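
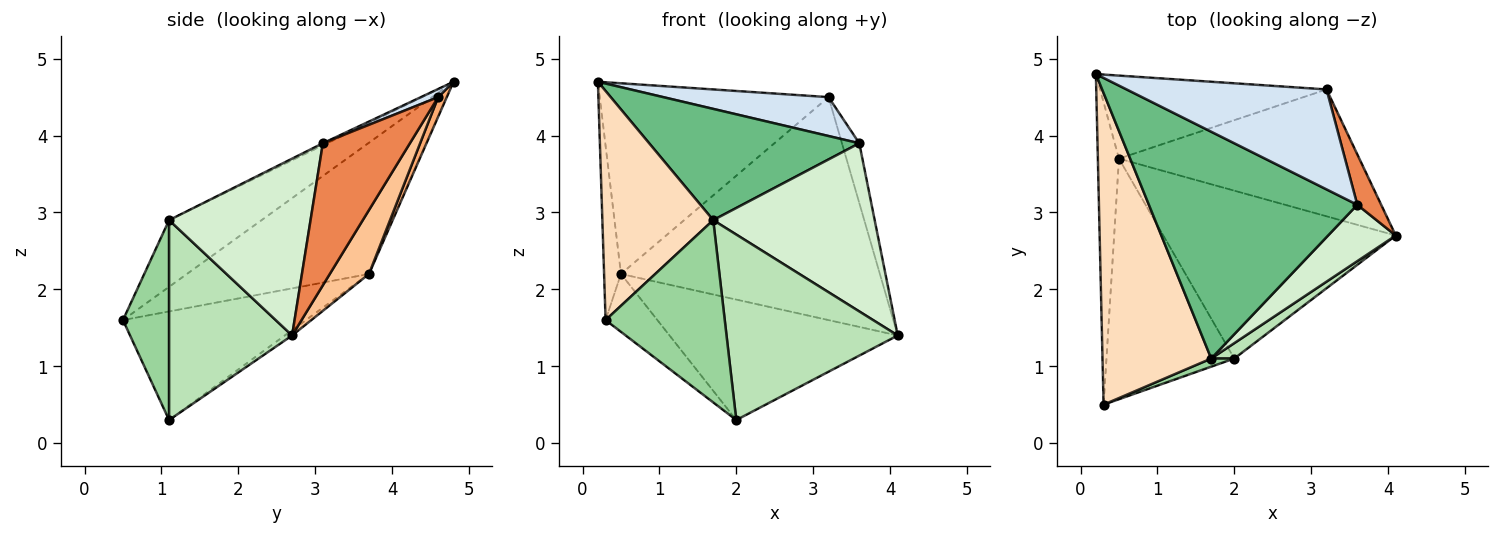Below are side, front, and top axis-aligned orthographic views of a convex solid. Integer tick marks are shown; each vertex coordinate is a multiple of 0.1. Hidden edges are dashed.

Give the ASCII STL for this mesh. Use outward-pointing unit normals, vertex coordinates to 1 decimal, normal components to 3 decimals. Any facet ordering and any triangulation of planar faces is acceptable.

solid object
 facet normal -0.019 0.583 -0.812
  outer loop
   vertex 0.5 3.7 2.2
   vertex 4.1 2.7 1.4
   vertex 2.0 1.1 0.3
  endloop
 endfacet
 facet normal -0.983 0.091 -0.158
  outer loop
   vertex 0.5 3.7 2.2
   vertex 0.3 0.5 1.6
   vertex 0.2 4.8 4.7
  endloop
 endfacet
 facet normal -0.637 0.180 -0.750
  outer loop
   vertex 0.5 3.7 2.2
   vertex 2.0 1.1 0.3
   vertex 0.3 0.5 1.6
  endloop
 endfacet
 facet normal 0.038 -0.362 0.931
  outer loop
   vertex 3.2 4.6 4.5
   vertex 0.2 4.8 4.7
   vertex 3.6 3.1 3.9
  endloop
 endfacet
 facet normal 0.968 0.193 0.163
  outer loop
   vertex 3.2 4.6 4.5
   vertex 3.6 3.1 3.9
   vertex 4.1 2.7 1.4
  endloop
 endfacet
 facet normal 0.034 0.916 -0.399
  outer loop
   vertex 3.2 4.6 4.5
   vertex 0.5 3.7 2.2
   vertex 0.2 4.8 4.7
  endloop
 endfacet
 facet normal 0.130 0.862 -0.490
  outer loop
   vertex 3.2 4.6 4.5
   vertex 4.1 2.7 1.4
   vertex 0.5 3.7 2.2
  endloop
 endfacet
 facet normal -0.443 -0.531 0.722
  outer loop
   vertex 1.7 1.1 2.9
   vertex 0.2 4.8 4.7
   vertex 0.3 0.5 1.6
  endloop
 endfacet
 facet normal -0.009 -0.440 0.898
  outer loop
   vertex 1.7 1.1 2.9
   vertex 3.6 3.1 3.9
   vertex 0.2 4.8 4.7
  endloop
 endfacet
 facet normal 0.361 -0.932 0.042
  outer loop
   vertex 1.7 1.1 2.9
   vertex 0.3 0.5 1.6
   vertex 2.0 1.1 0.3
  endloop
 endfacet
 facet normal 0.582 -0.810 0.067
  outer loop
   vertex 1.7 1.1 2.9
   vertex 2.0 1.1 0.3
   vertex 4.1 2.7 1.4
  endloop
 endfacet
 facet normal 0.639 -0.729 0.244
  outer loop
   vertex 1.7 1.1 2.9
   vertex 4.1 2.7 1.4
   vertex 3.6 3.1 3.9
  endloop
 endfacet
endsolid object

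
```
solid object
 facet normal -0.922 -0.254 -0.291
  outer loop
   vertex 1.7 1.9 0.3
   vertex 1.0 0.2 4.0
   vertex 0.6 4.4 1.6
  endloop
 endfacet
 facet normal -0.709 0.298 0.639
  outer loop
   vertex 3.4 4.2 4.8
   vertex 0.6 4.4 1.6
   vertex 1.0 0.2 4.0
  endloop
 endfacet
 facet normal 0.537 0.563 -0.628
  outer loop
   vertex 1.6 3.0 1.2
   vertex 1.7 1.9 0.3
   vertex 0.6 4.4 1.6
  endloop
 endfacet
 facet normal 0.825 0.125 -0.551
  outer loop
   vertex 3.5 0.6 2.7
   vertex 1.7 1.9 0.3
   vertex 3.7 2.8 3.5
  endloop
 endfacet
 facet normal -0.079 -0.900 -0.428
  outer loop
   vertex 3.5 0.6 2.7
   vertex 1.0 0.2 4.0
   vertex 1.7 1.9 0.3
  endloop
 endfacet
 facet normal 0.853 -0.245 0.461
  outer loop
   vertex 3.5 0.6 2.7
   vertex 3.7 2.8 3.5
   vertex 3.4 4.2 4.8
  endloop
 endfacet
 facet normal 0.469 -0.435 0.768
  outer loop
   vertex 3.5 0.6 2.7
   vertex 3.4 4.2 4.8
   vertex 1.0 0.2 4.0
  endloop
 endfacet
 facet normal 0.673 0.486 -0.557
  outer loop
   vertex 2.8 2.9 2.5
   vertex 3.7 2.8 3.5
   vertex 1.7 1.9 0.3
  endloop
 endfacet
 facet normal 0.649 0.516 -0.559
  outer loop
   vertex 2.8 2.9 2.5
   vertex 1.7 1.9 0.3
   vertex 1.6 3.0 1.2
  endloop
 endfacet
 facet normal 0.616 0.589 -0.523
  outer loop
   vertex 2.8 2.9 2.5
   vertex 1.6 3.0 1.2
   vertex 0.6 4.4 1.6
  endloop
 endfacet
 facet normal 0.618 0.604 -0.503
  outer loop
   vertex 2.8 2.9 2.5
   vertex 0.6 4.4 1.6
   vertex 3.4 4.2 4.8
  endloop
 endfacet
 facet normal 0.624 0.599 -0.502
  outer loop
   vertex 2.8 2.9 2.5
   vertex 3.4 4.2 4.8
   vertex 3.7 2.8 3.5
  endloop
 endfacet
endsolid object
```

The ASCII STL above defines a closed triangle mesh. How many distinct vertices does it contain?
8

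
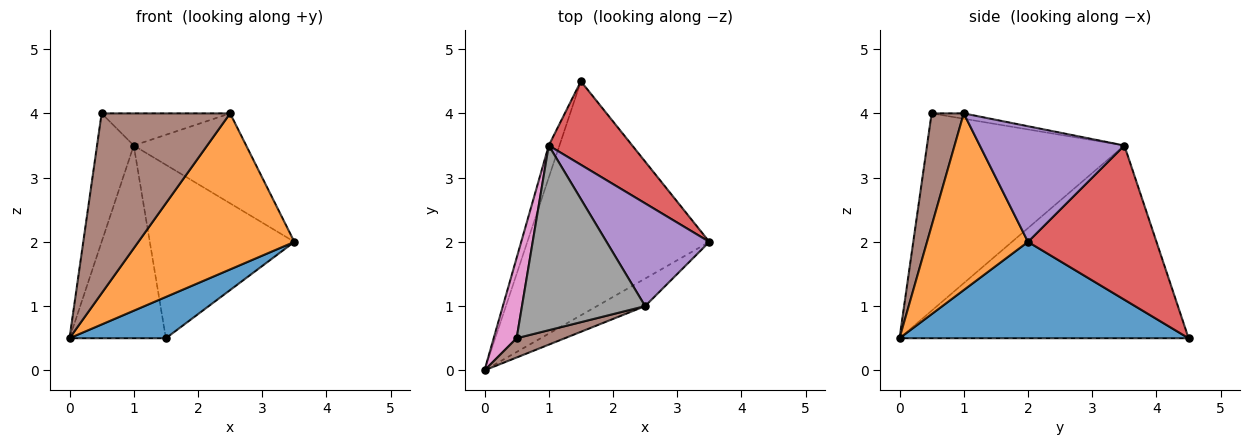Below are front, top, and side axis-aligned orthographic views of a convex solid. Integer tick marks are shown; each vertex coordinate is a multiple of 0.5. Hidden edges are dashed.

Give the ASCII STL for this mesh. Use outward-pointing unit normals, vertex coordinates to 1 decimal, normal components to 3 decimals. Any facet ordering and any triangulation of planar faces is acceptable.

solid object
 facet normal 0.462 -0.154 -0.873
  outer loop
   vertex 1.5 4.5 0.5
   vertex 3.5 2.0 2.0
   vertex 0.0 0.0 0.5
  endloop
 endfacet
 facet normal 0.537 -0.831 -0.147
  outer loop
   vertex 2.5 1.0 4.0
   vertex 0.0 0.0 0.5
   vertex 3.5 2.0 2.0
  endloop
 endfacet
 facet normal -0.947 0.316 -0.053
  outer loop
   vertex 1.0 3.5 3.5
   vertex 1.5 4.5 0.5
   vertex 0.0 0.0 0.5
  endloop
 endfacet
 facet normal 0.625 0.703 0.339
  outer loop
   vertex 1.0 3.5 3.5
   vertex 3.5 2.0 2.0
   vertex 1.5 4.5 0.5
  endloop
 endfacet
 facet normal 0.646 0.503 0.574
  outer loop
   vertex 1.0 3.5 3.5
   vertex 2.5 1.0 4.0
   vertex 3.5 2.0 2.0
  endloop
 endfacet
 facet normal 0.241 -0.965 0.103
  outer loop
   vertex 0.5 0.5 4.0
   vertex 0.0 0.0 0.5
   vertex 2.5 1.0 4.0
  endloop
 endfacet
 facet normal -0.977 0.182 0.114
  outer loop
   vertex 0.5 0.5 4.0
   vertex 1.0 3.5 3.5
   vertex 0.0 0.0 0.5
  endloop
 endfacet
 facet normal -0.043 0.171 0.984
  outer loop
   vertex 0.5 0.5 4.0
   vertex 2.5 1.0 4.0
   vertex 1.0 3.5 3.5
  endloop
 endfacet
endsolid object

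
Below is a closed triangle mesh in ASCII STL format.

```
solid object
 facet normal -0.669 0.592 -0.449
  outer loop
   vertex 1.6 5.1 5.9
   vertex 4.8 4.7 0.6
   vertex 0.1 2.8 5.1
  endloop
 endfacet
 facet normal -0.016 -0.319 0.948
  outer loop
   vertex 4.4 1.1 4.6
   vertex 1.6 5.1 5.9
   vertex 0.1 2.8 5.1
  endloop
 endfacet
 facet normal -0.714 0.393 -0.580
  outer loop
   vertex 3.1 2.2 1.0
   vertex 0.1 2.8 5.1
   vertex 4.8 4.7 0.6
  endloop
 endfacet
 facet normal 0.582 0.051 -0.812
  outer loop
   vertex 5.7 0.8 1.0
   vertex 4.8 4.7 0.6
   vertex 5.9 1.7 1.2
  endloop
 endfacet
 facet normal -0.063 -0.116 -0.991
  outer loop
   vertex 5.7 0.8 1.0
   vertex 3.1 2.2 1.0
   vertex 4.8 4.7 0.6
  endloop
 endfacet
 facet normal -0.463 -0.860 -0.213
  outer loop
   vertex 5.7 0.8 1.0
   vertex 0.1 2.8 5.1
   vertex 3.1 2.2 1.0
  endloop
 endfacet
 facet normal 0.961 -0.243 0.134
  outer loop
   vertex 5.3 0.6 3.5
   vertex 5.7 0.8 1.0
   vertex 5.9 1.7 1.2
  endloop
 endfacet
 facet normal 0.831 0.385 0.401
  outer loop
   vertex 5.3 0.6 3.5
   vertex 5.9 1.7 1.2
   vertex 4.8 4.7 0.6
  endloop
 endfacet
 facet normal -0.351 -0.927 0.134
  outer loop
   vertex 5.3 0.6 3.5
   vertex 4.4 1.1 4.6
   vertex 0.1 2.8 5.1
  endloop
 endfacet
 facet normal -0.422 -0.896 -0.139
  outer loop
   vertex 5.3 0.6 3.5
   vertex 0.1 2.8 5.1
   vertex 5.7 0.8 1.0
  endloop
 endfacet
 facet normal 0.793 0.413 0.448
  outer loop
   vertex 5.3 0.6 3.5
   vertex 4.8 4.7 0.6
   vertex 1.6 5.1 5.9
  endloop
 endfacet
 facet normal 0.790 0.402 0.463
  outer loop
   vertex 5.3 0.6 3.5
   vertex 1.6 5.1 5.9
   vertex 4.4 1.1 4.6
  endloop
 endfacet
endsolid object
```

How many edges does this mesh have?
18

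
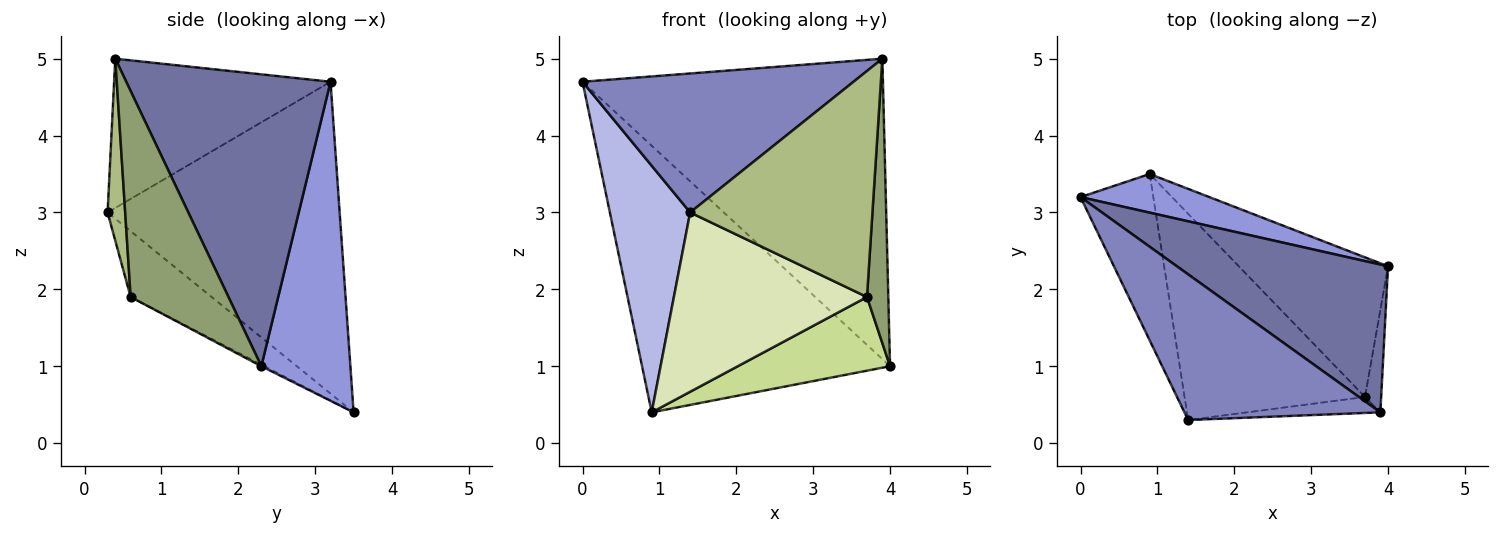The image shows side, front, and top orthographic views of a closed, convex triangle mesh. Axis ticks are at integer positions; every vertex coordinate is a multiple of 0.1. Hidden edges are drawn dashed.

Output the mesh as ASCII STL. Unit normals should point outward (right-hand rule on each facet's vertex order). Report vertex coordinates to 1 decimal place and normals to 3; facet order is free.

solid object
 facet normal 0.521 0.766 0.377
  outer loop
   vertex 3.9 0.4 5.0
   vertex 4.0 2.3 1.0
   vertex 0.0 3.2 4.7
  endloop
 endfacet
 facet normal -0.483 -0.605 0.634
  outer loop
   vertex 3.9 0.4 5.0
   vertex 0.0 3.2 4.7
   vertex 1.4 0.3 3.0
  endloop
 endfacet
 facet normal 0.335 0.933 0.135
  outer loop
   vertex 0.9 3.5 0.4
   vertex 0.0 3.2 4.7
   vertex 4.0 2.3 1.0
  endloop
 endfacet
 facet normal -0.923 -0.319 -0.215
  outer loop
   vertex 0.9 3.5 0.4
   vertex 1.4 0.3 3.0
   vertex 0.0 3.2 4.7
  endloop
 endfacet
 facet normal 0.974 -0.212 -0.077
  outer loop
   vertex 3.7 0.6 1.9
   vertex 4.0 2.3 1.0
   vertex 3.9 0.4 5.0
  endloop
 endfacet
 facet normal 0.096 -0.993 -0.070
  outer loop
   vertex 3.7 0.6 1.9
   vertex 3.9 0.4 5.0
   vertex 1.4 0.3 3.0
  endloop
 endfacet
 facet normal -0.009 -0.467 -0.884
  outer loop
   vertex 3.7 0.6 1.9
   vertex 0.9 3.5 0.4
   vertex 4.0 2.3 1.0
  endloop
 endfacet
 facet normal -0.265 -0.633 -0.728
  outer loop
   vertex 3.7 0.6 1.9
   vertex 1.4 0.3 3.0
   vertex 0.9 3.5 0.4
  endloop
 endfacet
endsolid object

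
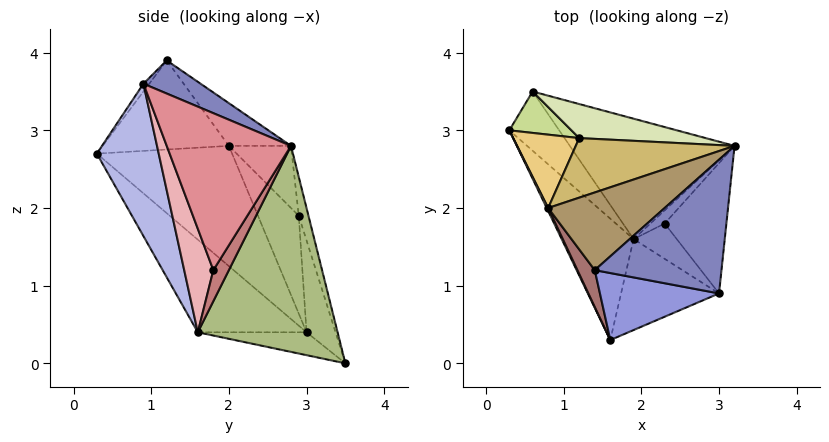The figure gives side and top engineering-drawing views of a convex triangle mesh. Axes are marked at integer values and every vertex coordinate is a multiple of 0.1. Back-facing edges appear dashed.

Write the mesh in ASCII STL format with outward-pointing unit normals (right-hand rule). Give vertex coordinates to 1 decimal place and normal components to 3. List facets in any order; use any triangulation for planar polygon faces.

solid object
 facet normal -0.586 -0.670 -0.455
  outer loop
   vertex 1.9 1.6 0.4
   vertex 1.6 0.3 2.7
   vertex 0.3 3.0 0.4
  endloop
 endfacet
 facet normal 0.236 0.356 0.904
  outer loop
   vertex 3.0 0.9 3.6
   vertex 3.2 2.8 2.8
   vertex 1.4 1.2 3.9
  endloop
 endfacet
 facet normal -0.039 -0.802 0.595
  outer loop
   vertex 3.0 0.9 3.6
   vertex 1.4 1.2 3.9
   vertex 1.6 0.3 2.7
  endloop
 endfacet
 facet normal 0.552 -0.755 -0.355
  outer loop
   vertex 3.0 0.9 3.6
   vertex 1.6 0.3 2.7
   vertex 1.9 1.6 0.4
  endloop
 endfacet
 facet normal -0.377 -0.430 -0.820
  outer loop
   vertex 0.6 3.5 0.0
   vertex 1.9 1.6 0.4
   vertex 0.3 3.0 0.4
  endloop
 endfacet
 facet normal 0.724 0.374 -0.579
  outer loop
   vertex 0.6 3.5 0.0
   vertex 3.2 2.8 2.8
   vertex 1.9 1.6 0.4
  endloop
 endfacet
 facet normal -0.602 0.687 0.407
  outer loop
   vertex 0.6 3.5 0.0
   vertex 0.3 3.0 0.4
   vertex 1.2 2.9 1.9
  endloop
 endfacet
 facet normal -0.101 0.939 0.328
  outer loop
   vertex 0.6 3.5 0.0
   vertex 1.2 2.9 1.9
   vertex 3.2 2.8 2.8
  endloop
 endfacet
 facet normal -0.239 0.718 0.653
  outer loop
   vertex 0.8 2.0 2.8
   vertex 1.4 1.2 3.9
   vertex 3.2 2.8 2.8
  endloop
 endfacet
 facet normal -0.246 0.738 0.629
  outer loop
   vertex 0.8 2.0 2.8
   vertex 3.2 2.8 2.8
   vertex 1.2 2.9 1.9
  endloop
 endfacet
 facet normal -0.608 0.680 0.410
  outer loop
   vertex 0.8 2.0 2.8
   vertex 1.2 2.9 1.9
   vertex 0.3 3.0 0.4
  endloop
 endfacet
 facet normal -0.905 -0.426 0.011
  outer loop
   vertex 0.8 2.0 2.8
   vertex 0.3 3.0 0.4
   vertex 1.6 0.3 2.7
  endloop
 endfacet
 facet normal -0.887 -0.428 0.173
  outer loop
   vertex 0.8 2.0 2.8
   vertex 1.6 0.3 2.7
   vertex 1.4 1.2 3.9
  endloop
 endfacet
 facet normal 0.899 -0.150 -0.412
  outer loop
   vertex 2.3 1.8 1.2
   vertex 1.9 1.6 0.4
   vertex 3.2 2.8 2.8
  endloop
 endfacet
 facet normal 0.902 -0.244 -0.355
  outer loop
   vertex 2.3 1.8 1.2
   vertex 3.2 2.8 2.8
   vertex 3.0 0.9 3.6
  endloop
 endfacet
 facet normal 0.882 -0.294 -0.368
  outer loop
   vertex 2.3 1.8 1.2
   vertex 3.0 0.9 3.6
   vertex 1.9 1.6 0.4
  endloop
 endfacet
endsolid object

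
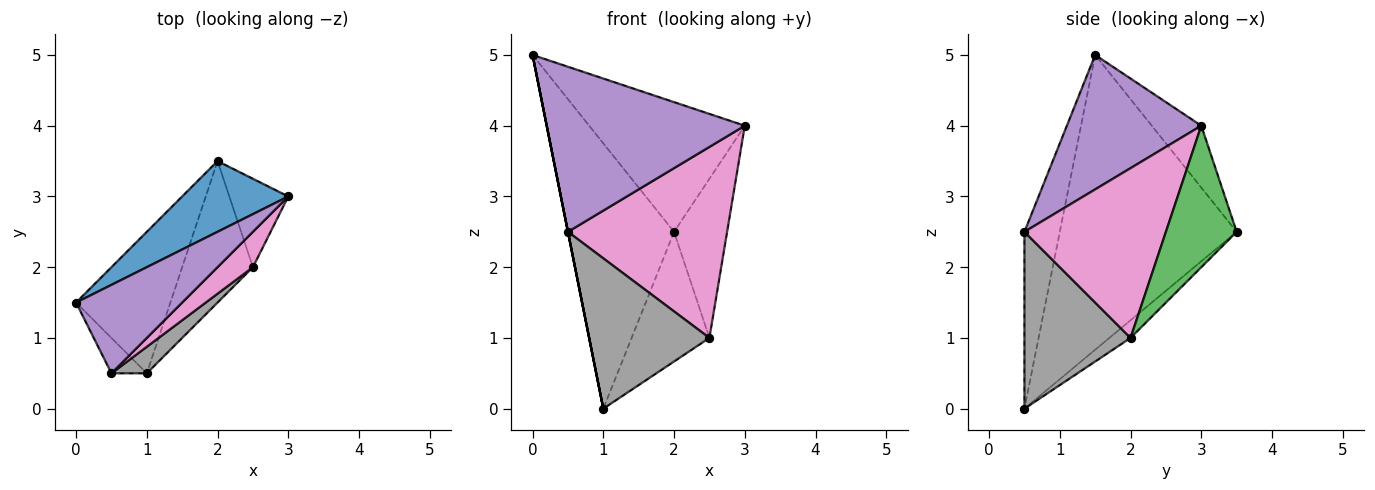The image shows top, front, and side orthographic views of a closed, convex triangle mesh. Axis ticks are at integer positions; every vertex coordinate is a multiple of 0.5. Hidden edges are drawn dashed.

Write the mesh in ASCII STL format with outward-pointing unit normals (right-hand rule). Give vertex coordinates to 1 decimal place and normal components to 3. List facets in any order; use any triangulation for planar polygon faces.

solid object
 facet normal -0.269 0.846 0.461
  outer loop
   vertex 2.0 3.5 2.5
   vertex 0.0 1.5 5.0
   vertex 3.0 3.0 4.0
  endloop
 endfacet
 facet normal -0.827 0.496 -0.265
  outer loop
   vertex 2.0 3.5 2.5
   vertex 1.0 0.5 0.0
   vertex 0.0 1.5 5.0
  endloop
 endfacet
 facet normal 0.759 0.569 -0.316
  outer loop
   vertex 2.5 2.0 1.0
   vertex 2.0 3.5 2.5
   vertex 3.0 3.0 4.0
  endloop
 endfacet
 facet normal -0.181 0.665 -0.725
  outer loop
   vertex 2.5 2.0 1.0
   vertex 1.0 0.5 0.0
   vertex 2.0 3.5 2.5
  endloop
 endfacet
 facet normal 0.513 -0.756 0.405
  outer loop
   vertex 0.5 0.5 2.5
   vertex 3.0 3.0 4.0
   vertex 0.0 1.5 5.0
  endloop
 endfacet
 facet normal -0.981 0.000 -0.196
  outer loop
   vertex 0.5 0.5 2.5
   vertex 0.0 1.5 5.0
   vertex 1.0 0.5 0.0
  endloop
 endfacet
 facet normal 0.658 -0.740 0.137
  outer loop
   vertex 0.5 0.5 2.5
   vertex 2.5 2.0 1.0
   vertex 3.0 3.0 4.0
  endloop
 endfacet
 facet normal 0.656 -0.743 0.131
  outer loop
   vertex 0.5 0.5 2.5
   vertex 1.0 0.5 0.0
   vertex 2.5 2.0 1.0
  endloop
 endfacet
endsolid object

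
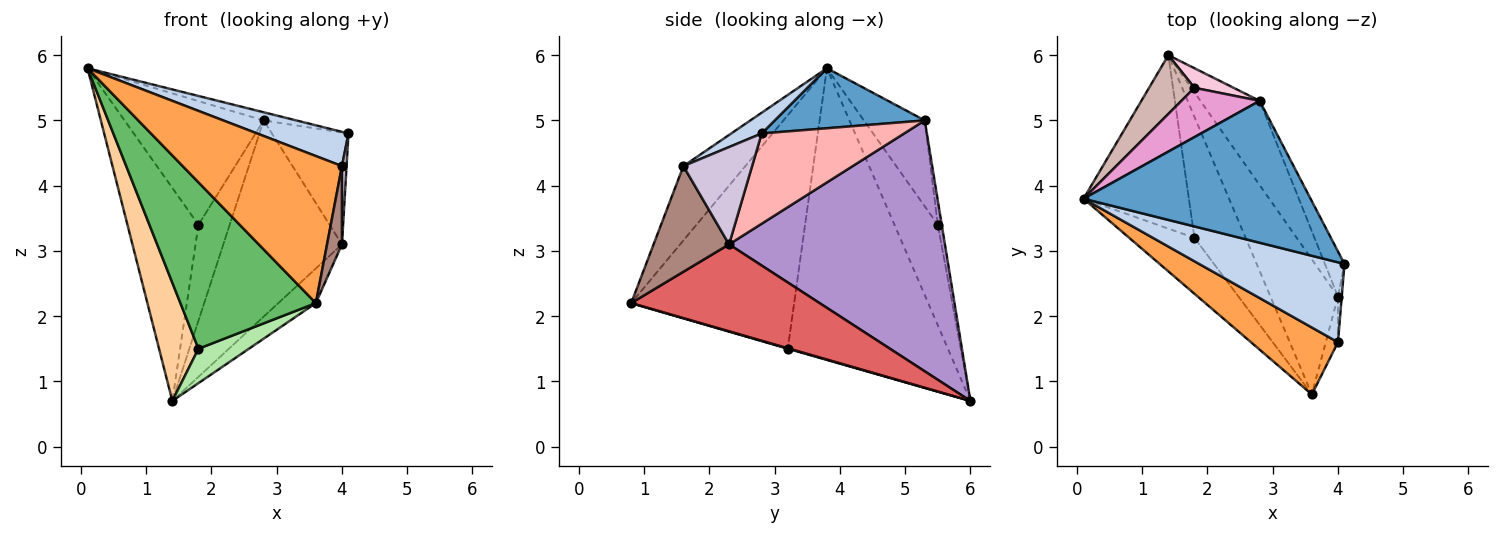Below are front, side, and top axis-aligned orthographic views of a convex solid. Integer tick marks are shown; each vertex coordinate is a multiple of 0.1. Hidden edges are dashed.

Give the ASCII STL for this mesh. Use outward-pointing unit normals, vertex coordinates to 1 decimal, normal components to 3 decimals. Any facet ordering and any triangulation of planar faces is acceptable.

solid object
 facet normal 0.255 0.055 0.965
  outer loop
   vertex 2.8 5.3 5.0
   vertex 0.1 3.8 5.8
   vertex 4.1 2.8 4.8
  endloop
 endfacet
 facet normal 0.130 -0.391 0.911
  outer loop
   vertex 4.0 1.6 4.3
   vertex 4.1 2.8 4.8
   vertex 0.1 3.8 5.8
  endloop
 endfacet
 facet normal -0.334 -0.858 0.390
  outer loop
   vertex 4.0 1.6 4.3
   vertex 0.1 3.8 5.8
   vertex 3.6 0.8 2.2
  endloop
 endfacet
 facet normal -0.916 -0.225 -0.331
  outer loop
   vertex 1.8 3.2 1.5
   vertex 0.1 3.8 5.8
   vertex 1.4 6.0 0.7
  endloop
 endfacet
 facet normal -0.752 -0.625 -0.210
  outer loop
   vertex 1.8 3.2 1.5
   vertex 3.6 0.8 2.2
   vertex 0.1 3.8 5.8
  endloop
 endfacet
 facet normal 0.009 -0.273 -0.962
  outer loop
   vertex 1.8 3.2 1.5
   vertex 1.4 6.0 0.7
   vertex 3.6 0.8 2.2
  endloop
 endfacet
 facet normal 0.780 0.155 -0.606
  outer loop
   vertex 4.0 2.3 3.1
   vertex 3.6 0.8 2.2
   vertex 1.4 6.0 0.7
  endloop
 endfacet
 facet normal 0.865 0.465 -0.188
  outer loop
   vertex 4.0 2.3 3.1
   vertex 2.8 5.3 5.0
   vertex 4.1 2.8 4.8
  endloop
 endfacet
 facet normal 0.858 0.472 -0.203
  outer loop
   vertex 4.0 2.3 3.1
   vertex 1.4 6.0 0.7
   vertex 2.8 5.3 5.0
  endloop
 endfacet
 facet normal 0.997 -0.067 -0.039
  outer loop
   vertex 4.0 2.3 3.1
   vertex 4.1 2.8 4.8
   vertex 4.0 1.6 4.3
  endloop
 endfacet
 facet normal 0.975 -0.193 -0.112
  outer loop
   vertex 4.0 2.3 3.1
   vertex 4.0 1.6 4.3
   vertex 3.6 0.8 2.2
  endloop
 endfacet
 facet normal -0.507 0.831 0.229
  outer loop
   vertex 1.8 5.5 3.4
   vertex 1.4 6.0 0.7
   vertex 0.1 3.8 5.8
  endloop
 endfacet
 facet normal -0.377 0.861 0.343
  outer loop
   vertex 1.8 5.5 3.4
   vertex 0.1 3.8 5.8
   vertex 2.8 5.3 5.0
  endloop
 endfacet
 facet normal -0.123 0.972 0.198
  outer loop
   vertex 1.8 5.5 3.4
   vertex 2.8 5.3 5.0
   vertex 1.4 6.0 0.7
  endloop
 endfacet
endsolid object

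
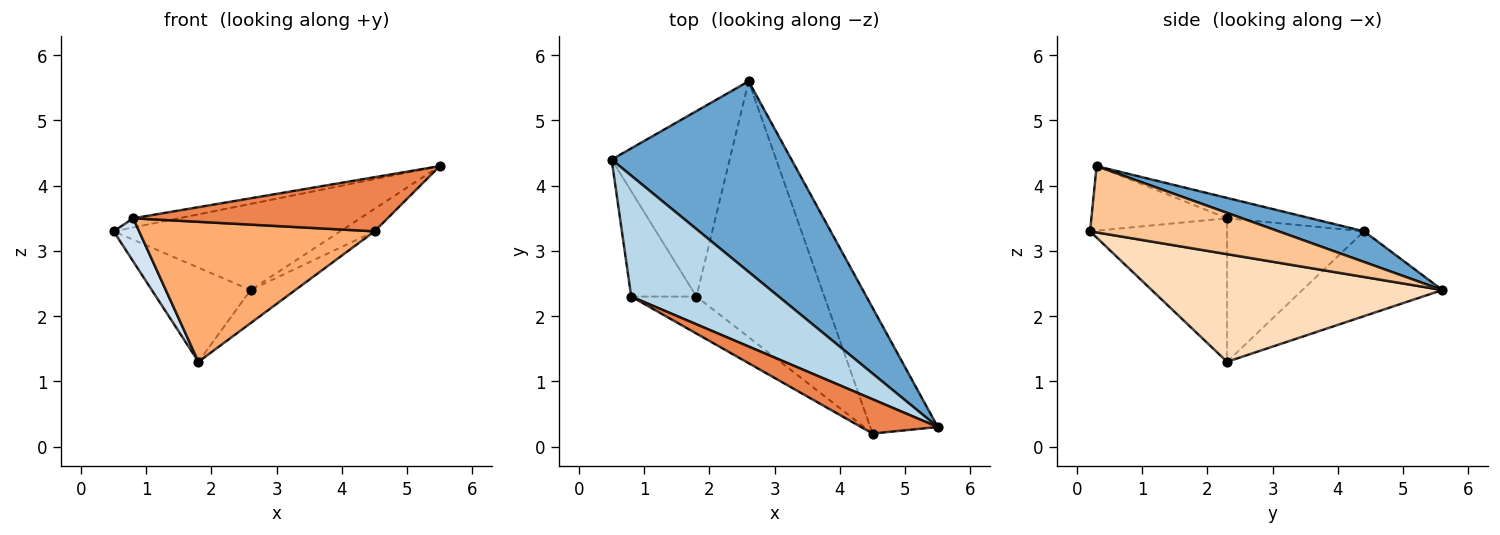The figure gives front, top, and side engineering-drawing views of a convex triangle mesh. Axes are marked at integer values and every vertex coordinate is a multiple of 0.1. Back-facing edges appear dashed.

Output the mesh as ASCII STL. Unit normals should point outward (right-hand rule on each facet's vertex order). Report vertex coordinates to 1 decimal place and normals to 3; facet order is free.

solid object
 facet normal 0.153 0.407 0.901
  outer loop
   vertex 2.6 5.6 2.4
   vertex 0.5 4.4 3.3
   vertex 5.5 0.3 4.3
  endloop
 endfacet
 facet normal -0.540 0.381 -0.751
  outer loop
   vertex 1.8 2.3 1.3
   vertex 0.5 4.4 3.3
   vertex 2.6 5.6 2.4
  endloop
 endfacet
 facet normal -0.136 0.075 0.988
  outer loop
   vertex 0.8 2.3 3.5
   vertex 5.5 0.3 4.3
   vertex 0.5 4.4 3.3
  endloop
 endfacet
 facet normal -0.898 -0.167 -0.408
  outer loop
   vertex 0.8 2.3 3.5
   vertex 0.5 4.4 3.3
   vertex 1.8 2.3 1.3
  endloop
 endfacet
 facet normal -0.411 -0.770 0.488
  outer loop
   vertex 4.5 0.2 3.3
   vertex 5.5 0.3 4.3
   vertex 0.8 2.3 3.5
  endloop
 endfacet
 facet normal -0.490 -0.843 -0.223
  outer loop
   vertex 4.5 0.2 3.3
   vertex 0.8 2.3 3.5
   vertex 1.8 2.3 1.3
  endloop
 endfacet
 facet normal 0.695 0.127 -0.708
  outer loop
   vertex 4.5 0.2 3.3
   vertex 2.6 5.6 2.4
   vertex 5.5 0.3 4.3
  endloop
 endfacet
 facet normal 0.641 0.099 -0.761
  outer loop
   vertex 4.5 0.2 3.3
   vertex 1.8 2.3 1.3
   vertex 2.6 5.6 2.4
  endloop
 endfacet
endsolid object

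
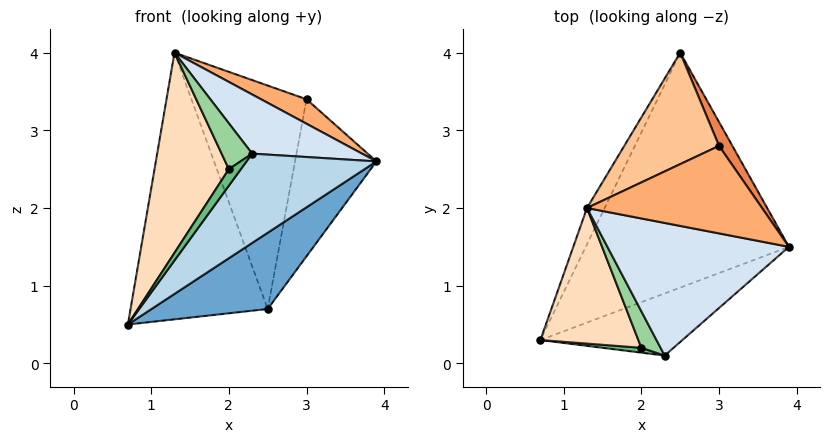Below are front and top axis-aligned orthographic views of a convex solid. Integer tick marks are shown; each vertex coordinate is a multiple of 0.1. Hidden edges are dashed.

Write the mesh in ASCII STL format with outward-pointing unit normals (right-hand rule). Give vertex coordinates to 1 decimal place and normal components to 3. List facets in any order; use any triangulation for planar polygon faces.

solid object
 facet normal 0.595 -0.248 -0.765
  outer loop
   vertex 2.5 4.0 0.7
   vertex 3.9 1.5 2.6
   vertex 0.7 0.3 0.5
  endloop
 endfacet
 facet normal -0.896 0.439 -0.060
  outer loop
   vertex 1.3 2.0 4.0
   vertex 2.5 4.0 0.7
   vertex 0.7 0.3 0.5
  endloop
 endfacet
 facet normal 0.564 -0.678 -0.472
  outer loop
   vertex 2.3 0.1 2.7
   vertex 0.7 0.3 0.5
   vertex 3.9 1.5 2.6
  endloop
 endfacet
 facet normal 0.382 -0.376 0.844
  outer loop
   vertex 2.3 0.1 2.7
   vertex 3.9 1.5 2.6
   vertex 1.3 2.0 4.0
  endloop
 endfacet
 facet normal 0.842 0.533 0.081
  outer loop
   vertex 3.0 2.8 3.4
   vertex 3.9 1.5 2.6
   vertex 2.5 4.0 0.7
  endloop
 endfacet
 facet normal 0.423 -0.244 0.873
  outer loop
   vertex 3.0 2.8 3.4
   vertex 1.3 2.0 4.0
   vertex 3.9 1.5 2.6
  endloop
 endfacet
 facet normal -0.255 0.865 0.432
  outer loop
   vertex 3.0 2.8 3.4
   vertex 2.5 4.0 0.7
   vertex 1.3 2.0 4.0
  endloop
 endfacet
 facet normal -0.680 -0.607 0.411
  outer loop
   vertex 2.0 0.2 2.5
   vertex 1.3 2.0 4.0
   vertex 0.7 0.3 0.5
  endloop
 endfacet
 facet normal -0.453 -0.855 0.252
  outer loop
   vertex 2.0 0.2 2.5
   vertex 0.7 0.3 0.5
   vertex 2.3 0.1 2.7
  endloop
 endfacet
 facet normal -0.560 -0.648 0.516
  outer loop
   vertex 2.0 0.2 2.5
   vertex 2.3 0.1 2.7
   vertex 1.3 2.0 4.0
  endloop
 endfacet
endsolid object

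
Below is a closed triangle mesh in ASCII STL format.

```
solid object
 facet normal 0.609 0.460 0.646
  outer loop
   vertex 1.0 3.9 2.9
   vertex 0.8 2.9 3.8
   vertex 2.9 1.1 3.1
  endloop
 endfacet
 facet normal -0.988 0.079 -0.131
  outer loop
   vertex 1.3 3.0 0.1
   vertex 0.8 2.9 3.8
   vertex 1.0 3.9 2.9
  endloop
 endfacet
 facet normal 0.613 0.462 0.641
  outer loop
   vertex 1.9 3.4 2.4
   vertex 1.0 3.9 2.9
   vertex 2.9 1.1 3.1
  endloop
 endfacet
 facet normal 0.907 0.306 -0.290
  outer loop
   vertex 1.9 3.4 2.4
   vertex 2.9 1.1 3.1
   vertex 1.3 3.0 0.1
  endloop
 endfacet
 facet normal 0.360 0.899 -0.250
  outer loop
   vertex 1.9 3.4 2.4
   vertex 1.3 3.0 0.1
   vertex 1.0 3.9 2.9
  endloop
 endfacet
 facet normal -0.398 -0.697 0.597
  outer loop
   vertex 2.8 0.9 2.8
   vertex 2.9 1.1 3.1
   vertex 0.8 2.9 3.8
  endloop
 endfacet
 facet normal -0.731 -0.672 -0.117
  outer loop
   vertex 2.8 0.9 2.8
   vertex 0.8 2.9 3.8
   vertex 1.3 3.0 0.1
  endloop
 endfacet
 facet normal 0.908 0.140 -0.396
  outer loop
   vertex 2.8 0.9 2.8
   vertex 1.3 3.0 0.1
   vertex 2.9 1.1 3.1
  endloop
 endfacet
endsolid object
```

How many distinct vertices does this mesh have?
6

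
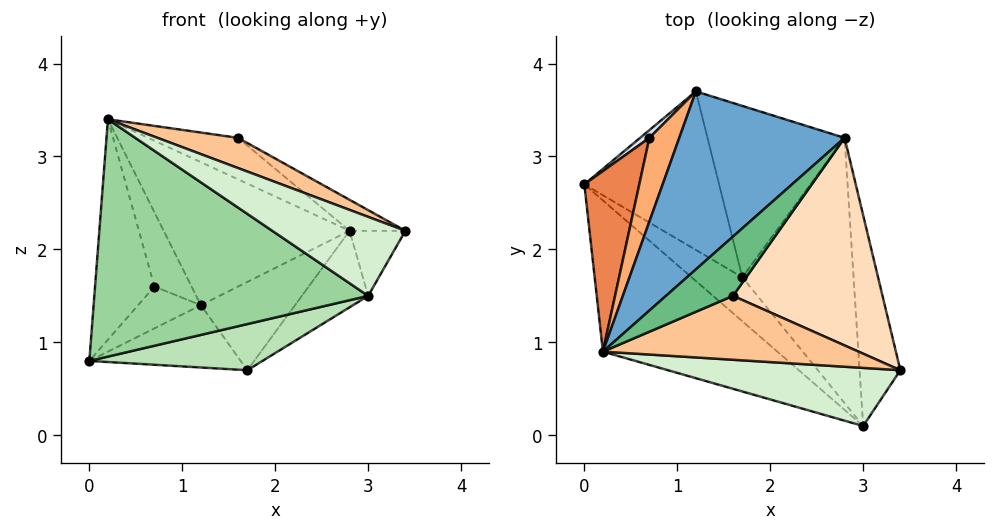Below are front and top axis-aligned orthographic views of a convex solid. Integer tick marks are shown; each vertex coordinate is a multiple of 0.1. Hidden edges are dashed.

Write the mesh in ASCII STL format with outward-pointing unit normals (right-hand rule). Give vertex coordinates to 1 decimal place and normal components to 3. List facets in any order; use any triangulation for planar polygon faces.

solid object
 facet normal -0.191 0.615 0.765
  outer loop
   vertex 2.8 3.2 2.2
   vertex 1.2 3.7 1.4
   vertex 0.2 0.9 3.4
  endloop
 endfacet
 facet normal 0.158 0.361 -0.919
  outer loop
   vertex 1.7 1.7 0.7
   vertex 0.0 2.7 0.8
   vertex 1.2 3.7 1.4
  endloop
 endfacet
 facet normal 0.507 0.395 -0.766
  outer loop
   vertex 1.7 1.7 0.7
   vertex 1.2 3.7 1.4
   vertex 2.8 3.2 2.2
  endloop
 endfacet
 facet normal -0.673 0.727 0.135
  outer loop
   vertex 0.7 3.2 1.6
   vertex 1.2 3.7 1.4
   vertex 0.0 2.7 0.8
  endloop
 endfacet
 facet normal -0.787 0.477 0.391
  outer loop
   vertex 0.7 3.2 1.6
   vertex 0.0 2.7 0.8
   vertex 0.2 0.9 3.4
  endloop
 endfacet
 facet normal -0.343 0.624 0.702
  outer loop
   vertex 0.7 3.2 1.6
   vertex 0.2 0.9 3.4
   vertex 1.2 3.7 1.4
  endloop
 endfacet
 facet normal 0.298 -0.408 0.863
  outer loop
   vertex 1.6 1.5 3.2
   vertex 0.2 0.9 3.4
   vertex 3.4 0.7 2.2
  endloop
 endfacet
 facet normal 0.524 0.126 0.842
  outer loop
   vertex 1.6 1.5 3.2
   vertex 3.4 0.7 2.2
   vertex 2.8 3.2 2.2
  endloop
 endfacet
 facet normal -0.127 0.568 0.813
  outer loop
   vertex 1.6 1.5 3.2
   vertex 2.8 3.2 2.2
   vertex 0.2 0.9 3.4
  endloop
 endfacet
 facet normal -0.518 -0.721 -0.460
  outer loop
   vertex 3.0 0.1 1.5
   vertex 0.2 0.9 3.4
   vertex 0.0 2.7 0.8
  endloop
 endfacet
 facet normal -0.423 -0.656 -0.625
  outer loop
   vertex 3.0 0.1 1.5
   vertex 0.0 2.7 0.8
   vertex 1.7 1.7 0.7
  endloop
 endfacet
 facet normal 0.169 -0.794 0.584
  outer loop
   vertex 3.0 0.1 1.5
   vertex 3.4 0.7 2.2
   vertex 0.2 0.9 3.4
  endloop
 endfacet
 facet normal 0.776 0.186 -0.603
  outer loop
   vertex 3.0 0.1 1.5
   vertex 2.8 3.2 2.2
   vertex 3.4 0.7 2.2
  endloop
 endfacet
 facet normal 0.682 0.203 -0.703
  outer loop
   vertex 3.0 0.1 1.5
   vertex 1.7 1.7 0.7
   vertex 2.8 3.2 2.2
  endloop
 endfacet
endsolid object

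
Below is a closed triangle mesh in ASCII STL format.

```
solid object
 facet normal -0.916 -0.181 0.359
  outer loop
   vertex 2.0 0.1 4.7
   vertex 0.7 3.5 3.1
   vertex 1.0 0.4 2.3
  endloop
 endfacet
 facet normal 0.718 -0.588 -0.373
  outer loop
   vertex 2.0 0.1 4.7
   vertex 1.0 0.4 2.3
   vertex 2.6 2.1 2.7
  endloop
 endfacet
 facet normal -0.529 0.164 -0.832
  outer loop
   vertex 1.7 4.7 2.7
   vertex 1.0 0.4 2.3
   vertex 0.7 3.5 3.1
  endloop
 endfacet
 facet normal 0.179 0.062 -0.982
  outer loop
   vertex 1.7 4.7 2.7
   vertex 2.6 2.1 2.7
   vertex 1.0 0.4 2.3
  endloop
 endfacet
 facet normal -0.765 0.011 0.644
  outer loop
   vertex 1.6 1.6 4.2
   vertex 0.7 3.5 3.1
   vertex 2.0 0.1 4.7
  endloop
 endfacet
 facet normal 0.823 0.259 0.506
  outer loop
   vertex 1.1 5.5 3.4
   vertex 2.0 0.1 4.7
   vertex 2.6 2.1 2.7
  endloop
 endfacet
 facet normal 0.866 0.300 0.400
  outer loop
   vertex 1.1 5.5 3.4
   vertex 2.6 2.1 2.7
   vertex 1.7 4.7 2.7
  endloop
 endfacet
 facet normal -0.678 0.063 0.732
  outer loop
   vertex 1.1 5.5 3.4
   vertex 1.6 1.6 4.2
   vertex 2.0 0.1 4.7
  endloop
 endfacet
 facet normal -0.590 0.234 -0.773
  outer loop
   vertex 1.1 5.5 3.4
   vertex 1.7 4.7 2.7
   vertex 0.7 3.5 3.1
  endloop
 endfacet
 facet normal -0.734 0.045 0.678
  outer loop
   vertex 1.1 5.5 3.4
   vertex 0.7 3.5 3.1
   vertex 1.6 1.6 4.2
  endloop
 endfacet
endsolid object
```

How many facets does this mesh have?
10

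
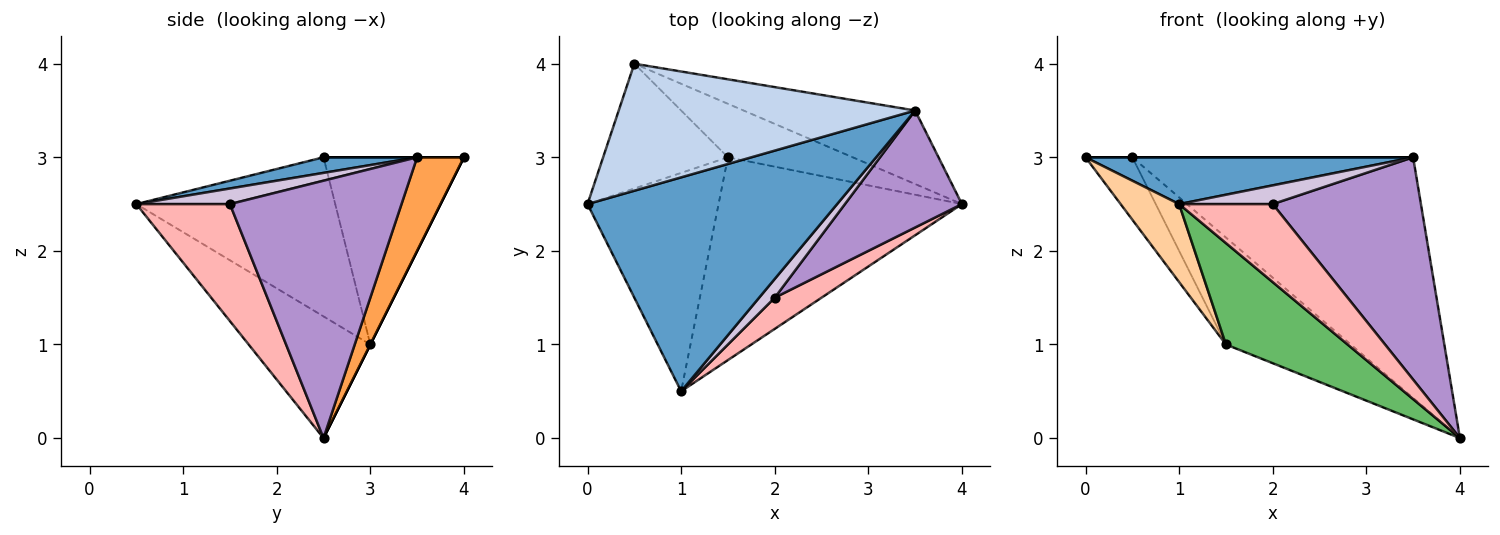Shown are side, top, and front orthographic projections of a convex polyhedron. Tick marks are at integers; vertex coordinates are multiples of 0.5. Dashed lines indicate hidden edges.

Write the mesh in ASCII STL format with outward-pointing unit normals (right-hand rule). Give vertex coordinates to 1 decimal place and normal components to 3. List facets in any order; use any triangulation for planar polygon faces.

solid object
 facet normal 0.061 -0.213 0.975
  outer loop
   vertex 3.5 3.5 3.0
   vertex 0.0 2.5 3.0
   vertex 1.0 0.5 2.5
  endloop
 endfacet
 facet normal 0.000 0.000 1.000
  outer loop
   vertex 3.5 3.5 3.0
   vertex 0.5 4.0 3.0
   vertex 0.0 2.5 3.0
  endloop
 endfacet
 facet normal 0.157 0.944 -0.289
  outer loop
   vertex 3.5 3.5 3.0
   vertex 4.0 2.5 0.0
   vertex 0.5 4.0 3.0
  endloop
 endfacet
 facet normal -0.753 -0.221 -0.620
  outer loop
   vertex 1.5 3.0 1.0
   vertex 1.0 0.5 2.5
   vertex 0.0 2.5 3.0
  endloop
 endfacet
 facet normal -0.408 -0.408 -0.816
  outer loop
   vertex 1.5 3.0 1.0
   vertex 4.0 2.5 0.0
   vertex 1.0 0.5 2.5
  endloop
 endfacet
 facet normal -0.802 0.267 -0.535
  outer loop
   vertex 1.5 3.0 1.0
   vertex 0.0 2.5 3.0
   vertex 0.5 4.0 3.0
  endloop
 endfacet
 facet normal 0.000 0.894 -0.447
  outer loop
   vertex 1.5 3.0 1.0
   vertex 0.5 4.0 3.0
   vertex 4.0 2.5 0.0
  endloop
 endfacet
 facet normal 0.680 -0.680 0.272
  outer loop
   vertex 2.0 1.5 2.5
   vertex 1.0 0.5 2.5
   vertex 4.0 2.5 0.0
  endloop
 endfacet
 facet normal 0.716 -0.618 0.325
  outer loop
   vertex 2.0 1.5 2.5
   vertex 4.0 2.5 0.0
   vertex 3.5 3.5 3.0
  endloop
 endfacet
 facet normal 0.577 -0.577 0.577
  outer loop
   vertex 2.0 1.5 2.5
   vertex 3.5 3.5 3.0
   vertex 1.0 0.5 2.5
  endloop
 endfacet
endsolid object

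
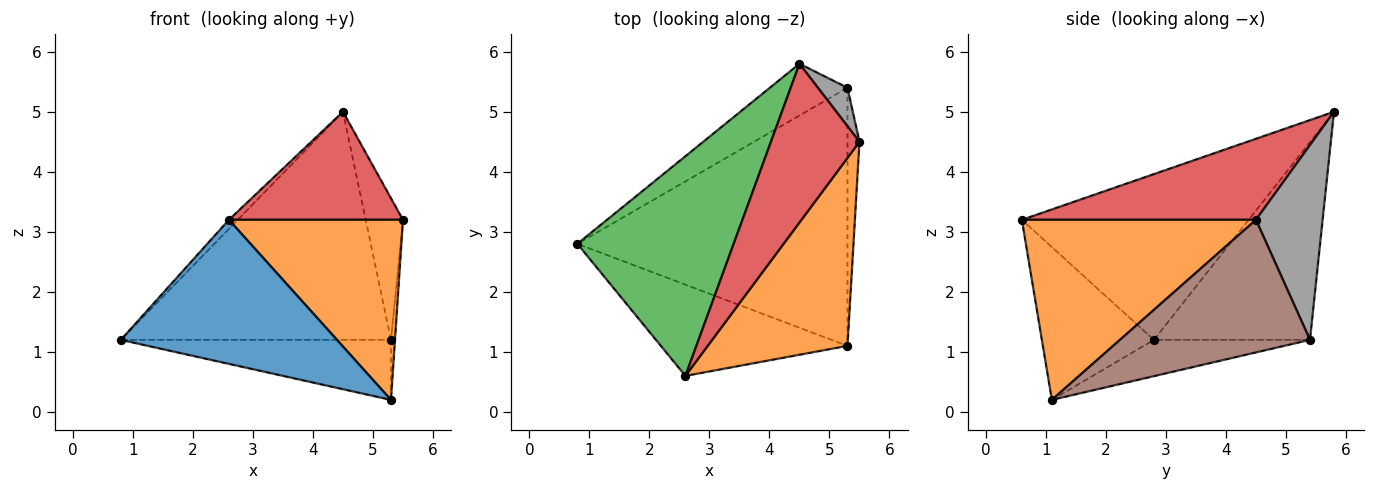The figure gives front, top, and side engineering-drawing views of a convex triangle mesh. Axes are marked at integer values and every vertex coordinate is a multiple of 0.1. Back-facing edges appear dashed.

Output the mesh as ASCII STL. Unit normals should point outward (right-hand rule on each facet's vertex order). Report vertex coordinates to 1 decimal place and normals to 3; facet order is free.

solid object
 facet normal -0.401 -0.774 -0.490
  outer loop
   vertex 2.6 0.6 3.2
   vertex 0.8 2.8 1.2
   vertex 5.3 1.1 0.2
  endloop
 endfacet
 facet normal 0.681 -0.507 0.529
  outer loop
   vertex 2.6 0.6 3.2
   vertex 5.3 1.1 0.2
   vertex 5.5 4.5 3.2
  endloop
 endfacet
 facet normal -0.727 0.028 0.686
  outer loop
   vertex 4.5 5.8 5.0
   vertex 0.8 2.8 1.2
   vertex 2.6 0.6 3.2
  endloop
 endfacet
 facet normal 0.603 -0.449 0.659
  outer loop
   vertex 4.5 5.8 5.0
   vertex 2.6 0.6 3.2
   vertex 5.5 4.5 3.2
  endloop
 endfacet
 facet normal -0.130 0.225 -0.966
  outer loop
   vertex 5.3 5.4 1.2
   vertex 5.3 1.1 0.2
   vertex 0.8 2.8 1.2
  endloop
 endfacet
 facet normal 0.996 0.021 -0.090
  outer loop
   vertex 5.3 5.4 1.2
   vertex 5.5 4.5 3.2
   vertex 5.3 1.1 0.2
  endloop
 endfacet
 facet normal -0.491 0.850 -0.193
  outer loop
   vertex 5.3 5.4 1.2
   vertex 0.8 2.8 1.2
   vertex 4.5 5.8 5.0
  endloop
 endfacet
 facet normal 0.865 0.484 0.131
  outer loop
   vertex 5.3 5.4 1.2
   vertex 4.5 5.8 5.0
   vertex 5.5 4.5 3.2
  endloop
 endfacet
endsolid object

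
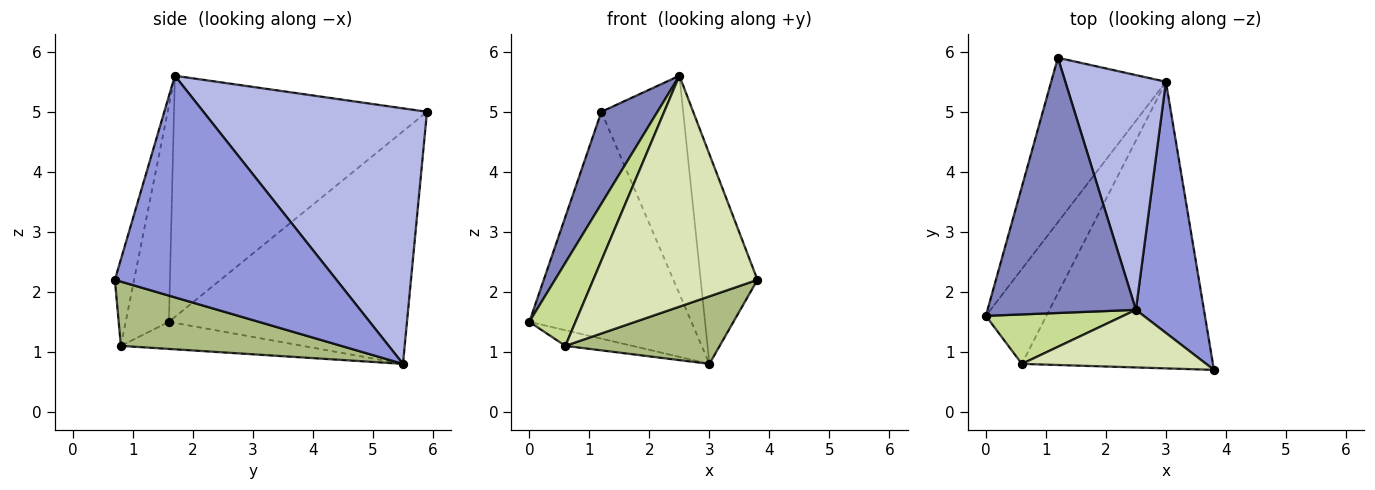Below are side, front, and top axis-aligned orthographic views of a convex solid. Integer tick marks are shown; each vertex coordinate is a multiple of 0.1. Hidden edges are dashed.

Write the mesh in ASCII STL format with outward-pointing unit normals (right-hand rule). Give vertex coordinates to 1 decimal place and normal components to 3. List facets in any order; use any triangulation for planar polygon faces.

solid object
 facet normal -0.765 0.521 -0.378
  outer loop
   vertex 1.2 5.9 5.0
   vertex 3.0 5.5 0.8
   vertex 0.0 1.6 1.5
  endloop
 endfacet
 facet normal -0.837 -0.186 0.515
  outer loop
   vertex 2.5 1.7 5.6
   vertex 1.2 5.9 5.0
   vertex 0.0 1.6 1.5
  endloop
 endfacet
 facet normal 0.929 0.238 0.285
  outer loop
   vertex 2.5 1.7 5.6
   vertex 3.8 0.7 2.2
   vertex 3.0 5.5 0.8
  endloop
 endfacet
 facet normal 0.881 0.322 0.347
  outer loop
   vertex 2.5 1.7 5.6
   vertex 3.0 5.5 0.8
   vertex 1.2 5.9 5.0
  endloop
 endfacet
 facet normal -0.404 0.149 -0.903
  outer loop
   vertex 0.6 0.8 1.1
   vertex 0.0 1.6 1.5
   vertex 3.0 5.5 0.8
  endloop
 endfacet
 facet normal 0.311 -0.218 -0.925
  outer loop
   vertex 0.6 0.8 1.1
   vertex 3.0 5.5 0.8
   vertex 3.8 0.7 2.2
  endloop
 endfacet
 facet normal -0.627 -0.669 0.399
  outer loop
   vertex 0.6 0.8 1.1
   vertex 2.5 1.7 5.6
   vertex 0.0 1.6 1.5
  endloop
 endfacet
 facet normal -0.113 -0.964 0.240
  outer loop
   vertex 0.6 0.8 1.1
   vertex 3.8 0.7 2.2
   vertex 2.5 1.7 5.6
  endloop
 endfacet
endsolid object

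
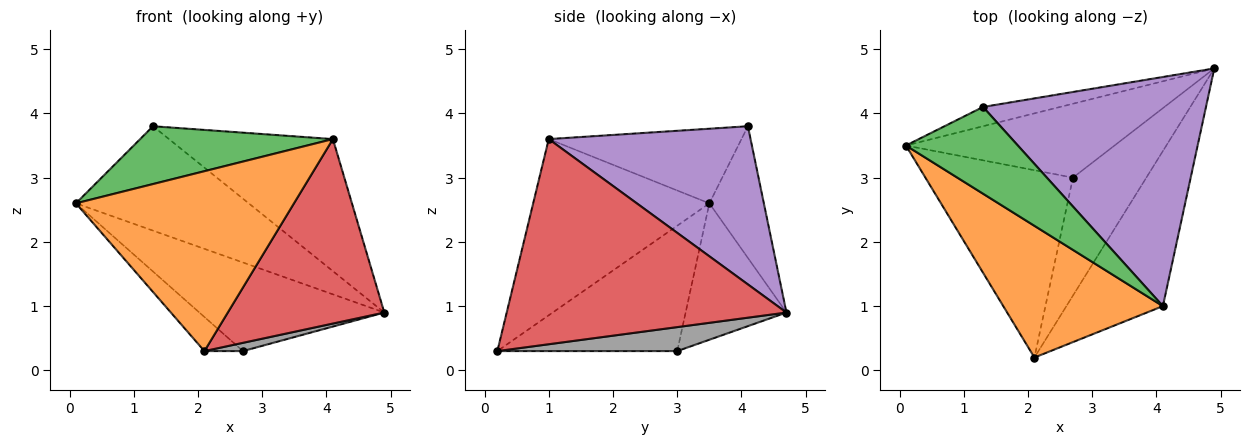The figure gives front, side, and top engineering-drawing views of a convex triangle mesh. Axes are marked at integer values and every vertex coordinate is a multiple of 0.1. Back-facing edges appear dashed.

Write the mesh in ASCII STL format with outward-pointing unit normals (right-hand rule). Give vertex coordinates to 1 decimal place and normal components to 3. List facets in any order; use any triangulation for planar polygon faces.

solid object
 facet normal -0.296 0.939 -0.173
  outer loop
   vertex 1.3 4.1 3.8
   vertex 4.9 4.7 0.9
   vertex 0.1 3.5 2.6
  endloop
 endfacet
 facet normal -0.546 -0.676 0.495
  outer loop
   vertex 4.1 1.0 3.6
   vertex 0.1 3.5 2.6
   vertex 2.1 0.2 0.3
  endloop
 endfacet
 facet normal -0.485 -0.485 0.728
  outer loop
   vertex 4.1 1.0 3.6
   vertex 1.3 4.1 3.8
   vertex 0.1 3.5 2.6
  endloop
 endfacet
 facet normal 0.807 -0.452 -0.380
  outer loop
   vertex 4.1 1.0 3.6
   vertex 2.1 0.2 0.3
   vertex 4.9 4.7 0.9
  endloop
 endfacet
 facet normal 0.524 0.425 0.738
  outer loop
   vertex 4.1 1.0 3.6
   vertex 4.9 4.7 0.9
   vertex 1.3 4.1 3.8
  endloop
 endfacet
 facet normal -0.386 0.708 -0.591
  outer loop
   vertex 2.7 3.0 0.3
   vertex 0.1 3.5 2.6
   vertex 4.9 4.7 0.9
  endloop
 endfacet
 facet normal -0.641 0.137 -0.755
  outer loop
   vertex 2.7 3.0 0.3
   vertex 2.1 0.2 0.3
   vertex 0.1 3.5 2.6
  endloop
 endfacet
 facet normal 0.310 -0.066 -0.948
  outer loop
   vertex 2.7 3.0 0.3
   vertex 4.9 4.7 0.9
   vertex 2.1 0.2 0.3
  endloop
 endfacet
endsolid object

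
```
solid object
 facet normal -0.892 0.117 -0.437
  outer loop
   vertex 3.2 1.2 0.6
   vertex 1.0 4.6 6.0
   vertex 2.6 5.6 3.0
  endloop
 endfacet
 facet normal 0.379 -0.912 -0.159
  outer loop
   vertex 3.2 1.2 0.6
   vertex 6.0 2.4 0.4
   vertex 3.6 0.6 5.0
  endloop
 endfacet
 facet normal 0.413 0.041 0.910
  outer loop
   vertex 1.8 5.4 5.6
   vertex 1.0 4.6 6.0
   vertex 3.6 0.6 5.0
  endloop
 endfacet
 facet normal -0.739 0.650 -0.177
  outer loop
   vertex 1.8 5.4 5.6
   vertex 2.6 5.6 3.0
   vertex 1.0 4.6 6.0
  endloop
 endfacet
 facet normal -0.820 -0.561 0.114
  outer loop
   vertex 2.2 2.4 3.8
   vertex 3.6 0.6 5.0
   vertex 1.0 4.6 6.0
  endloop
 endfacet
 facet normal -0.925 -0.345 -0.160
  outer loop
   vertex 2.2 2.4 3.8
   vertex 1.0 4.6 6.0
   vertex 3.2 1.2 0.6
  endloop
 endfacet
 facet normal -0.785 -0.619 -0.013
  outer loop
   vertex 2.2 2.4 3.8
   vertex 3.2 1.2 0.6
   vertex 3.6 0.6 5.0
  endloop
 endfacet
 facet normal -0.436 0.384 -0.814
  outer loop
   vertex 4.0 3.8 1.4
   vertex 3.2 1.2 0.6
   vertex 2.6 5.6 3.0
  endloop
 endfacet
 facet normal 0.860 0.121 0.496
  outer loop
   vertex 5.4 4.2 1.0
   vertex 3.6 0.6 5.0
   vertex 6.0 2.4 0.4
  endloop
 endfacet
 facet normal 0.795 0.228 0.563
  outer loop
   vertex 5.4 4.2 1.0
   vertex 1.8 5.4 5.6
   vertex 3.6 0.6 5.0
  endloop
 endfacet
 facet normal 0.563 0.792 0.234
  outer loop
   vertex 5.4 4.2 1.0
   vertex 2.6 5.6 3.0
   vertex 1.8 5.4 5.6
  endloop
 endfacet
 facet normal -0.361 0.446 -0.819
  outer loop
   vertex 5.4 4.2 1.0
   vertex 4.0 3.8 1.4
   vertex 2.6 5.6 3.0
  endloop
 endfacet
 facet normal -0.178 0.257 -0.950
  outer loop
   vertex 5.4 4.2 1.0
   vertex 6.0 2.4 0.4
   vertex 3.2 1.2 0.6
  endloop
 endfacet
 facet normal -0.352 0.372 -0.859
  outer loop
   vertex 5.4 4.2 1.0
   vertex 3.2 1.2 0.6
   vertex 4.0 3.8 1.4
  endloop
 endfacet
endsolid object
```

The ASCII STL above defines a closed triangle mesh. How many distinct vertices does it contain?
9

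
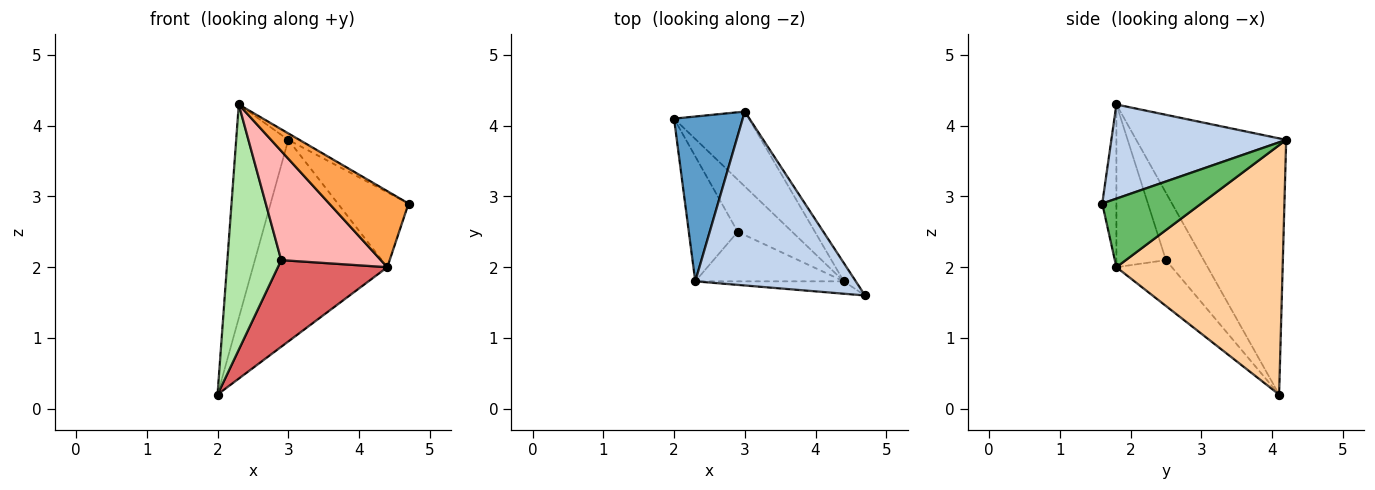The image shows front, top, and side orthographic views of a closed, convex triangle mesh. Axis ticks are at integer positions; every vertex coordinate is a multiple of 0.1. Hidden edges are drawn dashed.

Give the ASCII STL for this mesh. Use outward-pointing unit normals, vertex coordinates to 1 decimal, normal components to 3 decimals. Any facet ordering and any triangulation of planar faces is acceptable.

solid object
 facet normal -0.916 0.318 0.246
  outer loop
   vertex 3.0 4.2 3.8
   vertex 2.0 4.1 0.2
   vertex 2.3 1.8 4.3
  endloop
 endfacet
 facet normal 0.506 0.032 0.862
  outer loop
   vertex 3.0 4.2 3.8
   vertex 2.3 1.8 4.3
   vertex 4.7 1.6 2.9
  endloop
 endfacet
 facet normal -0.173 -0.972 -0.158
  outer loop
   vertex 4.4 1.8 2.0
   vertex 4.7 1.6 2.9
   vertex 2.3 1.8 4.3
  endloop
 endfacet
 facet normal 0.757 0.612 -0.227
  outer loop
   vertex 4.4 1.8 2.0
   vertex 2.0 4.1 0.2
   vertex 3.0 4.2 3.8
  endloop
 endfacet
 facet normal 0.806 0.575 -0.141
  outer loop
   vertex 4.4 1.8 2.0
   vertex 3.0 4.2 3.8
   vertex 4.7 1.6 2.9
  endloop
 endfacet
 facet normal -0.530 -0.755 -0.385
  outer loop
   vertex 2.9 2.5 2.1
   vertex 2.3 1.8 4.3
   vertex 2.0 4.1 0.2
  endloop
 endfacet
 facet normal -0.398 -0.786 -0.473
  outer loop
   vertex 2.9 2.5 2.1
   vertex 2.0 4.1 0.2
   vertex 4.4 1.8 2.0
  endloop
 endfacet
 facet normal -0.412 -0.830 -0.376
  outer loop
   vertex 2.9 2.5 2.1
   vertex 4.4 1.8 2.0
   vertex 2.3 1.8 4.3
  endloop
 endfacet
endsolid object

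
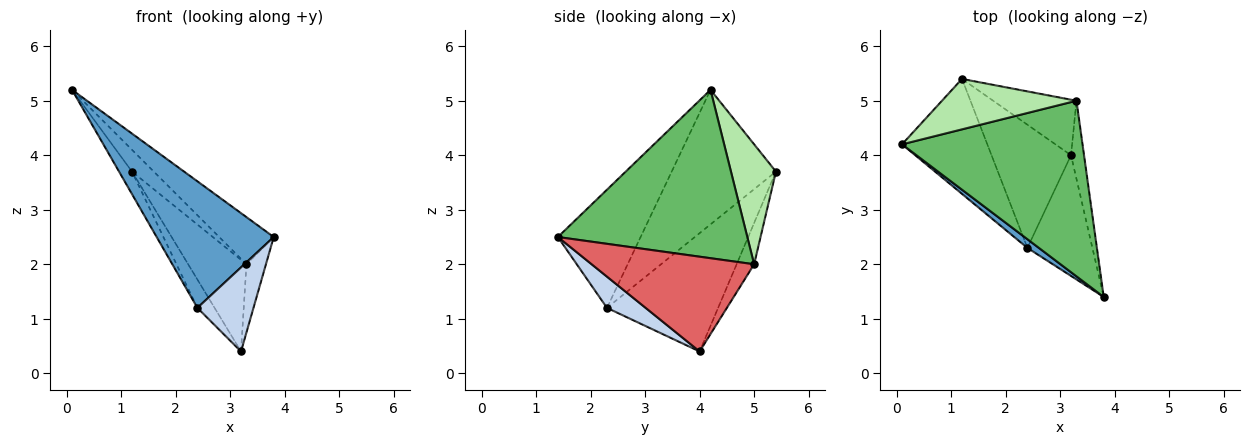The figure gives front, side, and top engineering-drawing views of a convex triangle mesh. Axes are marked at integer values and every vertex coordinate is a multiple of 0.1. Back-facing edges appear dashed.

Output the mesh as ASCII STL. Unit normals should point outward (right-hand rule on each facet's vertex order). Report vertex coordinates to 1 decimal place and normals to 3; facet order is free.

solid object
 facet normal -0.576 -0.815 0.056
  outer loop
   vertex 2.4 2.3 1.2
   vertex 3.8 1.4 2.5
   vertex 0.1 4.2 5.2
  endloop
 endfacet
 facet normal 0.367 -0.532 -0.763
  outer loop
   vertex 2.4 2.3 1.2
   vertex 3.2 4.0 0.4
   vertex 3.8 1.4 2.5
  endloop
 endfacet
 facet normal -0.840 0.104 -0.533
  outer loop
   vertex 2.4 2.3 1.2
   vertex 0.1 4.2 5.2
   vertex 1.2 5.4 3.7
  endloop
 endfacet
 facet normal -0.823 0.127 -0.553
  outer loop
   vertex 2.4 2.3 1.2
   vertex 1.2 5.4 3.7
   vertex 3.2 4.0 0.4
  endloop
 endfacet
 facet normal 0.669 0.193 0.718
  outer loop
   vertex 3.3 5.0 2.0
   vertex 0.1 4.2 5.2
   vertex 3.8 1.4 2.5
  endloop
 endfacet
 facet normal 0.633 0.307 0.710
  outer loop
   vertex 3.3 5.0 2.0
   vertex 1.2 5.4 3.7
   vertex 0.1 4.2 5.2
  endloop
 endfacet
 facet normal 0.984 0.118 -0.135
  outer loop
   vertex 3.3 5.0 2.0
   vertex 3.8 1.4 2.5
   vertex 3.2 4.0 0.4
  endloop
 endfacet
 facet normal -0.249 0.828 -0.502
  outer loop
   vertex 3.3 5.0 2.0
   vertex 3.2 4.0 0.4
   vertex 1.2 5.4 3.7
  endloop
 endfacet
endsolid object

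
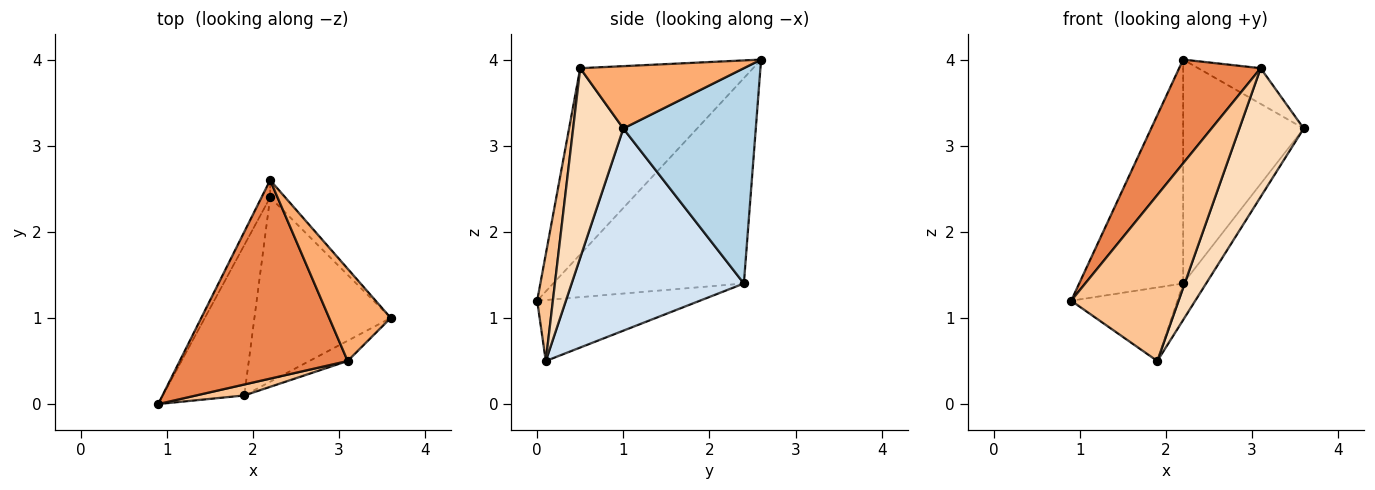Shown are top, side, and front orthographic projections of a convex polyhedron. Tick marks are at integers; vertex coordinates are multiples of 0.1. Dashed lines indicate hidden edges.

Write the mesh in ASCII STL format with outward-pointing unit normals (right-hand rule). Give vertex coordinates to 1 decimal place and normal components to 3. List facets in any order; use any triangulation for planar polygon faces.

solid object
 facet normal -0.877 0.478 -0.037
  outer loop
   vertex 2.2 2.4 1.4
   vertex 0.9 0.0 1.2
   vertex 2.2 2.6 4.0
  endloop
 endfacet
 facet normal -0.558 0.364 -0.745
  outer loop
   vertex 2.2 2.4 1.4
   vertex 1.9 0.1 0.5
   vertex 0.9 0.0 1.2
  endloop
 endfacet
 facet normal 0.739 0.672 -0.052
  outer loop
   vertex 2.2 2.4 1.4
   vertex 2.2 2.6 4.0
   vertex 3.6 1.0 3.2
  endloop
 endfacet
 facet normal 0.824 0.110 -0.556
  outer loop
   vertex 2.2 2.4 1.4
   vertex 3.6 1.0 3.2
   vertex 1.9 0.1 0.5
  endloop
 endfacet
 facet normal -0.701 -0.330 0.632
  outer loop
   vertex 3.1 0.5 3.9
   vertex 2.2 2.6 4.0
   vertex 0.9 0.0 1.2
  endloop
 endfacet
 facet normal 0.687 0.262 0.678
  outer loop
   vertex 3.1 0.5 3.9
   vertex 3.6 1.0 3.2
   vertex 2.2 2.6 4.0
  endloop
 endfacet
 facet normal 0.144 -0.987 0.065
  outer loop
   vertex 3.1 0.5 3.9
   vertex 0.9 0.0 1.2
   vertex 1.9 0.1 0.5
  endloop
 endfacet
 facet normal 0.610 -0.783 -0.123
  outer loop
   vertex 3.1 0.5 3.9
   vertex 1.9 0.1 0.5
   vertex 3.6 1.0 3.2
  endloop
 endfacet
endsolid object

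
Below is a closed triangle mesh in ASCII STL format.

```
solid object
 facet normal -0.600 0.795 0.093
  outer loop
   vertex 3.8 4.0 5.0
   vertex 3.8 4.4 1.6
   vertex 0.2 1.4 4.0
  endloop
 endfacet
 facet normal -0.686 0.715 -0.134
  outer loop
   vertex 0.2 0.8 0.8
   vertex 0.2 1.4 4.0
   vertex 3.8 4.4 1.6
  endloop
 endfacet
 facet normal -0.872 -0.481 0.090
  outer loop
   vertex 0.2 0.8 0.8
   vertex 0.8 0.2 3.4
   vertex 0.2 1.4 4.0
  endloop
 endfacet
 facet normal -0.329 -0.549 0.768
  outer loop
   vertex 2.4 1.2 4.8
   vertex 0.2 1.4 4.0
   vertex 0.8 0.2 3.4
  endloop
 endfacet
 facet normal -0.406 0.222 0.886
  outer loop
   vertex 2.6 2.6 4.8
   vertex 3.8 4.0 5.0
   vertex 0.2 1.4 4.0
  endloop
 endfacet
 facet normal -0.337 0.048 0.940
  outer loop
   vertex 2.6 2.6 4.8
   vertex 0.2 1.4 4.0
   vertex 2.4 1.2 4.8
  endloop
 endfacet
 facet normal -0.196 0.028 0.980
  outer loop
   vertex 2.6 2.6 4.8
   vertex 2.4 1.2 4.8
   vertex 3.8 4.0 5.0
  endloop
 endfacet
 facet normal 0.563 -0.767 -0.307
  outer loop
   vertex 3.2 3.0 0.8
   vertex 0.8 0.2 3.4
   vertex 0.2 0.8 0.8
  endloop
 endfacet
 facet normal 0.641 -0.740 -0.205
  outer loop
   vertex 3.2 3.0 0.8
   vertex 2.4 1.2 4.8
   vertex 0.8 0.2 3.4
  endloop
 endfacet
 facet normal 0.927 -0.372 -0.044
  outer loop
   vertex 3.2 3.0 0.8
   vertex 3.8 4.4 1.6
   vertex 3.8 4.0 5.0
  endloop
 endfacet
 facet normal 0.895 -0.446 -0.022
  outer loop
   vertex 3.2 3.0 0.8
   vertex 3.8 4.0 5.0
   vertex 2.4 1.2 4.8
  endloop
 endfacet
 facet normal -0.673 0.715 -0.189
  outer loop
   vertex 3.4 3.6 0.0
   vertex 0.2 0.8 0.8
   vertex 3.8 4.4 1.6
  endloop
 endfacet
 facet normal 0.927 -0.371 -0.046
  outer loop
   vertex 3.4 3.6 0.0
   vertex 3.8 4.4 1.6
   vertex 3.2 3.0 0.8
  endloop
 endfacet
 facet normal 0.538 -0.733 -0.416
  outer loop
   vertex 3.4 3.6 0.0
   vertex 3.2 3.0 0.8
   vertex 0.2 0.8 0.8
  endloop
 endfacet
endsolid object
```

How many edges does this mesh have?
21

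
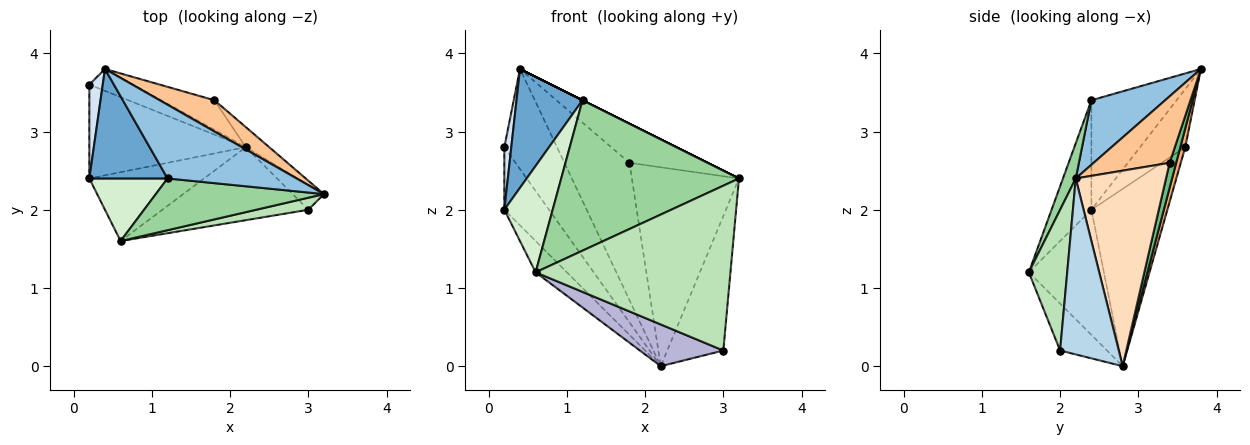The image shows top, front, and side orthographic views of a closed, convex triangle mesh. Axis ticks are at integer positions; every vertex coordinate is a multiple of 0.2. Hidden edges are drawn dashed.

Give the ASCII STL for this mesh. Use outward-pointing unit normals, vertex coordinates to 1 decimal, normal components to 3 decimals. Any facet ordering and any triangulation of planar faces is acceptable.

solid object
 facet normal -0.688 -0.534 0.492
  outer loop
   vertex 1.2 2.4 3.4
   vertex 0.4 3.8 3.8
   vertex 0.2 2.4 2.0
  endloop
 endfacet
 facet normal 0.447 0.000 0.894
  outer loop
   vertex 1.2 2.4 3.4
   vertex 3.2 2.2 2.4
   vertex 0.4 3.8 3.8
  endloop
 endfacet
 facet normal 0.717 0.685 -0.127
  outer loop
   vertex 3.0 2.0 0.2
   vertex 2.2 2.8 0.0
   vertex 3.2 2.2 2.4
  endloop
 endfacet
 facet normal -0.964 -0.148 0.222
  outer loop
   vertex 0.2 3.6 2.8
   vertex 0.2 2.4 2.0
   vertex 0.4 3.8 3.8
  endloop
 endfacet
 facet normal -0.686 0.404 -0.605
  outer loop
   vertex 0.2 3.6 2.8
   vertex 2.2 2.8 0.0
   vertex 0.2 2.4 2.0
  endloop
 endfacet
 facet normal 0.091 0.973 -0.213
  outer loop
   vertex 0.2 3.6 2.8
   vertex 0.4 3.8 3.8
   vertex 2.2 2.8 0.0
  endloop
 endfacet
 facet normal 0.604 0.622 0.498
  outer loop
   vertex 1.8 3.4 2.6
   vertex 0.4 3.8 3.8
   vertex 3.2 2.2 2.4
  endloop
 endfacet
 facet normal 0.642 0.762 -0.077
  outer loop
   vertex 1.8 3.4 2.6
   vertex 3.2 2.2 2.4
   vertex 2.2 2.8 0.0
  endloop
 endfacet
 facet normal 0.099 0.973 -0.209
  outer loop
   vertex 1.8 3.4 2.6
   vertex 2.2 2.8 0.0
   vertex 0.4 3.8 3.8
  endloop
 endfacet
 facet normal 0.068 -0.943 0.325
  outer loop
   vertex 0.6 1.6 1.2
   vertex 3.2 2.2 2.4
   vertex 1.2 2.4 3.4
  endloop
 endfacet
 facet normal 0.193 -0.979 0.071
  outer loop
   vertex 0.6 1.6 1.2
   vertex 3.0 2.0 0.2
   vertex 3.2 2.2 2.4
  endloop
 endfacet
 facet normal -0.579 -0.703 0.413
  outer loop
   vertex 0.6 1.6 1.2
   vertex 1.2 2.4 3.4
   vertex 0.2 2.4 2.0
  endloop
 endfacet
 facet normal -0.705 0.294 -0.646
  outer loop
   vertex 0.6 1.6 1.2
   vertex 0.2 2.4 2.0
   vertex 2.2 2.8 0.0
  endloop
 endfacet
 facet normal -0.269 -0.478 -0.836
  outer loop
   vertex 0.6 1.6 1.2
   vertex 2.2 2.8 0.0
   vertex 3.0 2.0 0.2
  endloop
 endfacet
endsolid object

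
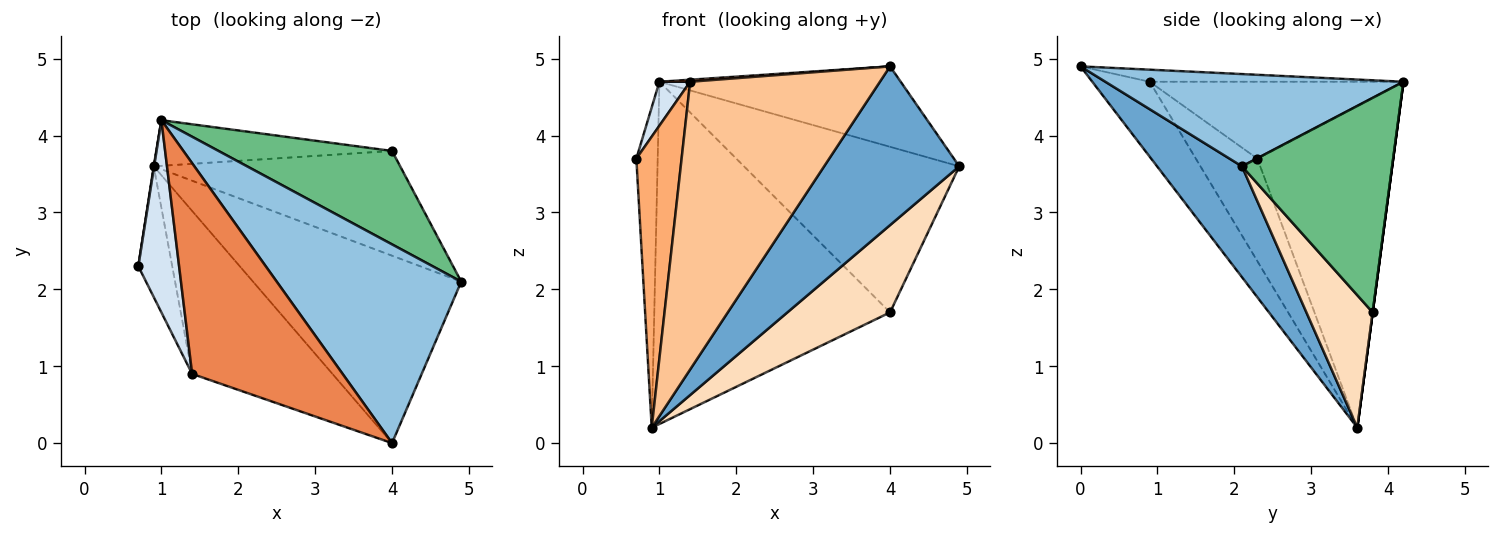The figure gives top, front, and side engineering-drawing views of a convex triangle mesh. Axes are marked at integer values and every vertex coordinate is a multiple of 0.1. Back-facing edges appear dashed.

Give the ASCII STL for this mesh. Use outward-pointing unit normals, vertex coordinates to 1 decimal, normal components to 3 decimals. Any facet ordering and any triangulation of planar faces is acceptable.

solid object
 facet normal 0.376 -0.599 -0.707
  outer loop
   vertex 0.9 3.6 0.2
   vertex 4.9 2.1 3.6
   vertex 4.0 0.0 4.9
  endloop
 endfacet
 facet normal 0.421 0.340 0.841
  outer loop
   vertex 1.0 4.2 4.7
   vertex 4.0 0.0 4.9
   vertex 4.9 2.1 3.6
  endloop
 endfacet
 facet normal -0.988 0.155 0.001
  outer loop
   vertex 1.0 4.2 4.7
   vertex 0.9 3.6 0.2
   vertex 0.7 2.3 3.7
  endloop
 endfacet
 facet normal -0.878 -0.106 0.466
  outer loop
   vertex 1.4 0.9 4.7
   vertex 1.0 4.2 4.7
   vertex 0.7 2.3 3.7
  endloop
 endfacet
 facet normal -0.080 -0.010 0.997
  outer loop
   vertex 1.4 0.9 4.7
   vertex 4.0 0.0 4.9
   vertex 1.0 4.2 4.7
  endloop
 endfacet
 facet normal -0.778 -0.573 -0.257
  outer loop
   vertex 1.4 0.9 4.7
   vertex 0.7 2.3 3.7
   vertex 0.9 3.6 0.2
  endloop
 endfacet
 facet normal -0.255 -0.841 -0.477
  outer loop
   vertex 1.4 0.9 4.7
   vertex 0.9 3.6 0.2
   vertex 4.0 0.0 4.9
  endloop
 endfacet
 facet normal 0.382 -0.592 -0.710
  outer loop
   vertex 4.0 3.8 1.7
   vertex 4.9 2.1 3.6
   vertex 0.9 3.6 0.2
  endloop
 endfacet
 facet normal 0.519 0.744 0.420
  outer loop
   vertex 4.0 3.8 1.7
   vertex 1.0 4.2 4.7
   vertex 4.9 2.1 3.6
  endloop
 endfacet
 facet normal 0.000 0.991 -0.132
  outer loop
   vertex 4.0 3.8 1.7
   vertex 0.9 3.6 0.2
   vertex 1.0 4.2 4.7
  endloop
 endfacet
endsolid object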